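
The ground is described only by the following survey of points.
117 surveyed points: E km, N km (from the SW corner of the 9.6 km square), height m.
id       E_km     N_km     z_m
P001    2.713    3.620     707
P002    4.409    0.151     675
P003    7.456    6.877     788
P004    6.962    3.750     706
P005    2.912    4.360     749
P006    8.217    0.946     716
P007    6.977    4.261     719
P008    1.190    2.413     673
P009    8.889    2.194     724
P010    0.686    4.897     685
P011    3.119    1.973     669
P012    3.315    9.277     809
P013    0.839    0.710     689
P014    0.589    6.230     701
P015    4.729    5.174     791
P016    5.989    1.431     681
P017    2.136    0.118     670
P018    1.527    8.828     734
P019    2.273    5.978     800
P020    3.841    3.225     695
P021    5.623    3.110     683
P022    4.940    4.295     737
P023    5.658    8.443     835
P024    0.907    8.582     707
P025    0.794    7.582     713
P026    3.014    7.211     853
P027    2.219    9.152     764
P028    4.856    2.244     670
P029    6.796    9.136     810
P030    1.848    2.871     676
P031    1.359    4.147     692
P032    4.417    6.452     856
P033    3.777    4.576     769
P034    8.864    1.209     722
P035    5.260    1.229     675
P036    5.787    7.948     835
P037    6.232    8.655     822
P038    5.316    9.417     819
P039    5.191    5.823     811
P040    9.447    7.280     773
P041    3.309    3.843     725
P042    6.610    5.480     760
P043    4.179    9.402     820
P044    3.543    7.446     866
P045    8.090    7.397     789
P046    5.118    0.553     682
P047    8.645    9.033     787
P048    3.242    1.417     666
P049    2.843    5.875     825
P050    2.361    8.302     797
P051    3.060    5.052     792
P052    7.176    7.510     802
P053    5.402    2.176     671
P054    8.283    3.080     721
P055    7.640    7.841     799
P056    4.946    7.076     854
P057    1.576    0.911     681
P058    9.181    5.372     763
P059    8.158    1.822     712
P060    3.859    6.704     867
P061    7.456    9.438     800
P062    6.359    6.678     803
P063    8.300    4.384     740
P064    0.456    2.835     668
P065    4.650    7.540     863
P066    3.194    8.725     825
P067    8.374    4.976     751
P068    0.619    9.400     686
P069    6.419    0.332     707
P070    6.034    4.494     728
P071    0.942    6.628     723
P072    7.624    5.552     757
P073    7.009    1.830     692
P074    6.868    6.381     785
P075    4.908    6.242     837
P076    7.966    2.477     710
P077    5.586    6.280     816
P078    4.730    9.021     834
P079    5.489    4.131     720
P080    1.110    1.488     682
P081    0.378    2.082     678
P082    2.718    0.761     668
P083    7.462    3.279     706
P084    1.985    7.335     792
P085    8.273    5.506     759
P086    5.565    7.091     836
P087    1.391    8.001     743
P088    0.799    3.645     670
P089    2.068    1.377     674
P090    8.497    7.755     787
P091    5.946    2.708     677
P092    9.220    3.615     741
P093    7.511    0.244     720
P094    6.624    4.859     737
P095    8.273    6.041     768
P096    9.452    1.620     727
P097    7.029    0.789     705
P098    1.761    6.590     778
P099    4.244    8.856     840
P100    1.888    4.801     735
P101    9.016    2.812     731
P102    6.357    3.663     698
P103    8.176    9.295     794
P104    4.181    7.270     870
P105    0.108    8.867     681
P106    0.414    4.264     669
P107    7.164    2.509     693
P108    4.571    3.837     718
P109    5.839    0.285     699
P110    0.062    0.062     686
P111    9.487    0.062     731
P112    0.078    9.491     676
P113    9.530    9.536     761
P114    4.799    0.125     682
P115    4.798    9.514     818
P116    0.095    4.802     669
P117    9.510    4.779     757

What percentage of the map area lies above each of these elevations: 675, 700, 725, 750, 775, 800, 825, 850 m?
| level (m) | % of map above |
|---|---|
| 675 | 87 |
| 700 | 67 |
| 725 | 53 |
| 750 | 42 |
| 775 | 32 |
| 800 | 21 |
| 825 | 12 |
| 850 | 5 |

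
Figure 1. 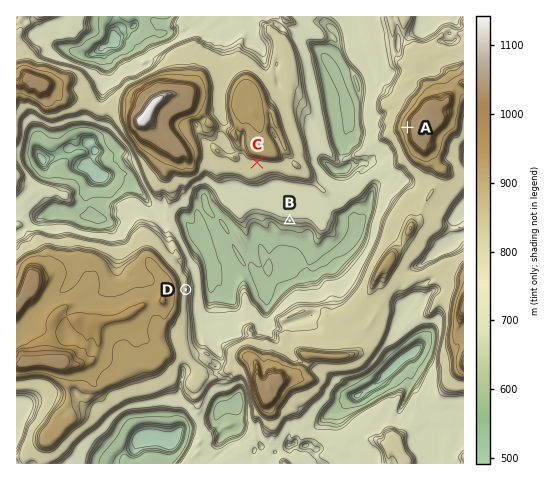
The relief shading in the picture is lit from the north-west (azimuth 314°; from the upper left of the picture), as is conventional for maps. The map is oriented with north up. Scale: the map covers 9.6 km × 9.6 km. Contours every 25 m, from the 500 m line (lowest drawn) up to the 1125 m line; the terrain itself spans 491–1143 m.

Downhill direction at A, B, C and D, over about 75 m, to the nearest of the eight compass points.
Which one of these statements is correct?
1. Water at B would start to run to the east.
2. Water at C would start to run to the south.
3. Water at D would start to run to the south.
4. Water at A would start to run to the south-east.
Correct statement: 2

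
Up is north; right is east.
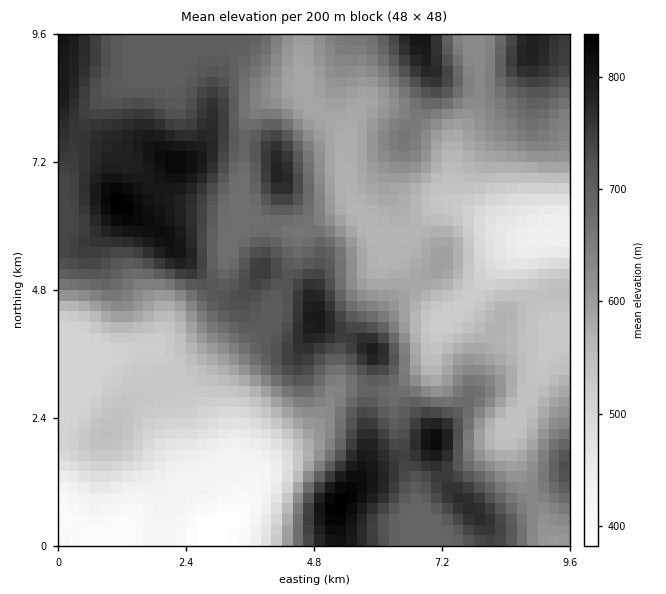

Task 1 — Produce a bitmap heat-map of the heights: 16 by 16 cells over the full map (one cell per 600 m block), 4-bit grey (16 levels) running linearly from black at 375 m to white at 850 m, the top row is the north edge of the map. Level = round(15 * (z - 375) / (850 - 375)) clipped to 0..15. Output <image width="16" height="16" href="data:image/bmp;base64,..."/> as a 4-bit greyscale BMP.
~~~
<image width="16" height="16" href="data:image/bmp;base64,Qk32AAAAAAAAAHYAAAAoAAAAEAAAABAAAAABAAQAAAAAAIAAAAATCwAAEwsAABAAAAAAAAAAAAAAABEREQAiIiIAMzMzAERERABVVVUAZmZmAHd3dwCIiIgAmZmZAKqqqgC7u7sAzMzMAN3d3QDu7u4A////ABERATntqryYEhIRKO67y4k0MiElrcy4ekVUMzaMvbZoRVVUaIqqqGdEVWebq6aIZUVVeazMpWZlaHebvMl2VWWqq7q7t2dkRMzeuqqXZmMizu3KqnZmVDPN3trLd3ZWVc3e27p3mGeIzMvKl3eJiJnbqrqHd5ypu9uqqpeJvZnM"/>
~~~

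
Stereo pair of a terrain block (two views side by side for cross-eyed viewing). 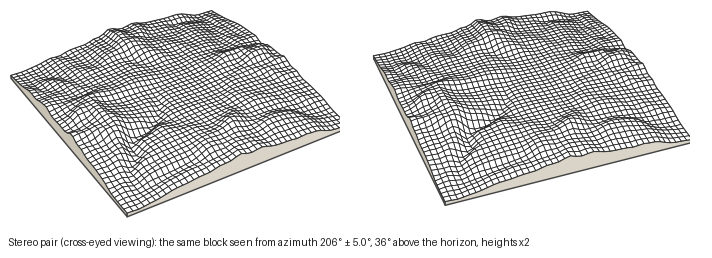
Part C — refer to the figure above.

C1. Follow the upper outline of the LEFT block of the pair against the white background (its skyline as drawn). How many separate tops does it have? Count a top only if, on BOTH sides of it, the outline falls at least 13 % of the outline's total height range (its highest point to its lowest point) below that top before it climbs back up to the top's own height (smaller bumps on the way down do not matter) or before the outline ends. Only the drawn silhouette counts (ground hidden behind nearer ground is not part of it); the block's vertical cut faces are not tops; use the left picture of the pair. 1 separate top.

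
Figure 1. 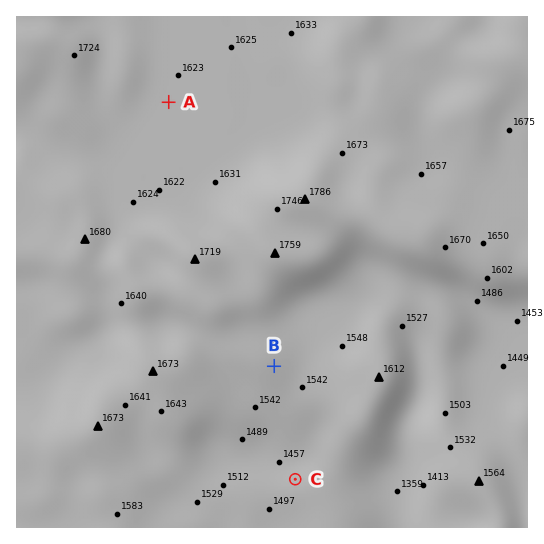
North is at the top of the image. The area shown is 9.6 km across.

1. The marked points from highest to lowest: A B C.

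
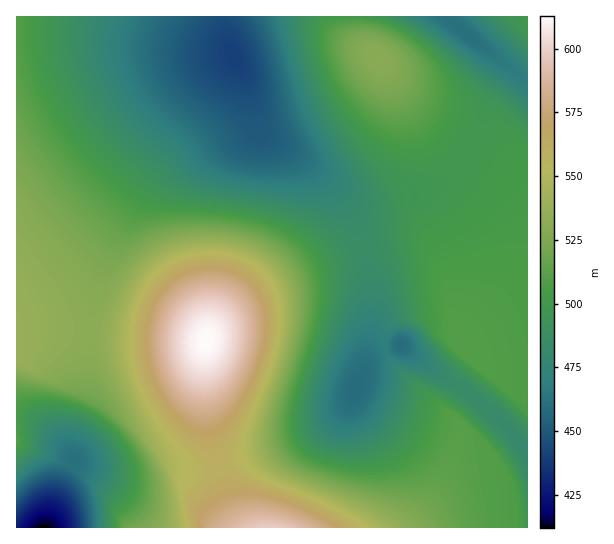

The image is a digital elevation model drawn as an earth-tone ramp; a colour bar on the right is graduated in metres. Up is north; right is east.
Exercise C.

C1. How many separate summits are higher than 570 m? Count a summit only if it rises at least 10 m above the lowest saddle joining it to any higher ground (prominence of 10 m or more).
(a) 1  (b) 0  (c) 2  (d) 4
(a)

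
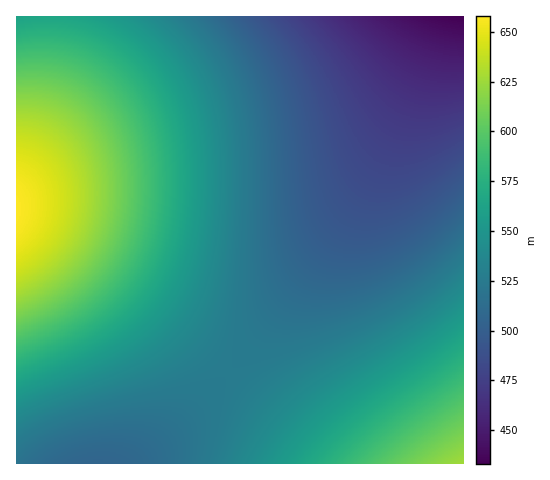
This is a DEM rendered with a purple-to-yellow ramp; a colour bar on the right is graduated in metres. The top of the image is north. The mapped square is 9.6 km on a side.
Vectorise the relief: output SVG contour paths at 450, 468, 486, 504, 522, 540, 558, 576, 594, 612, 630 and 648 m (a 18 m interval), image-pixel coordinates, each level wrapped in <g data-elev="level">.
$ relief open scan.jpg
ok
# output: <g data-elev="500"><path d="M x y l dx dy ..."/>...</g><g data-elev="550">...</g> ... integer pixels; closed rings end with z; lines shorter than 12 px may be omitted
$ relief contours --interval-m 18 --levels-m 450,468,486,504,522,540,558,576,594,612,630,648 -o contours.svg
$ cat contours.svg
<g data-elev="450"><path d="M463 57l-21-2-21-7-21-11-30-20"/></g><g data-elev="468"><path d="M463 105l-19 5-18 1-15-2-13-6-20-16-40-47-23-23"/></g><g data-elev="486"><path d="M463 155l-35 24-26 12-12 3-11 1-9-2-9-5-10-9-8-15-22-67-14-30-16-26-21-24"/></g><g data-elev="504"><path d="M463 204l-22 20-20 16-19 12-21 10-21 6-19 1-15-3-13-7-11-14-8-21-3-23-7-72-10-42-8-20-10-18-12-16-14-16"/></g><g data-elev="522"><path d="M17 453l10-9 14-9 36-14 50-13 24-3 17 0 18 4 5 4 4 6 3 8 1 11-4 25"/><path d="M463 247l-22 21-24 18-27 16-30 14-34 12-29 6-21 0-13-5-5-6-3-8-5-23-1-33 2-97-2-29-5-25-7-26-11-23-15-23-19-19"/></g><g data-elev="540"><path d="M17 415l29-14 77-30 34-19 16-13 13-14 10-18 9-21 9-37 6-47 1-43-5-39-9-31-13-27-19-24-23-21"/><path d="M463 287l-21 18-24 18-89 52-30 21-14 13-13 15-26 39"/></g><g data-elev="558"><path d="M17 388l80-36 23-13 19-15 17-17 13-20 11-23 8-27 5-37 1-38-4-33-9-30-13-26-18-23-24-19-26-14"/><path d="M463 323l-31 25-66 43-27 20-27 24-23 28"/></g><g data-elev="576"><path d="M17 364l43-19 29-16 24-17 19-19 16-23 12-27 6-29 3-33-3-35-8-31-14-27-19-22-23-18-28-12-28-4-29 4"/><path d="M463 359l-92 65-23 20-19 19"/></g><g data-elev="594"><path d="M463 395l-59 40-35 28"/><path d="M17 341l32-15 25-14 22-17 16-17 14-20 10-22 6-25 2-26-3-28-7-27-12-24-15-18-19-15-23-10-24-4-24 2"/></g><g data-elev="612"><path d="M463 431l-48 32"/><path d="M17 317l23-11 21-13 17-14 14-15 11-16 8-18 5-20 1-21-2-22-6-21-9-19-12-15-15-12-18-9-19-4-19 0"/></g><g data-elev="630"><path d="M17 291l30-18 13-11 10-12 8-13 5-13 4-14 1-15-1-15-4-15-7-14-8-12-11-9-12-7-14-5-14-1"/></g><g data-elev="648"><path d="M17 257l14-11 10-12 7-16 3-16-3-16-7-14-10-10-14-6"/></g>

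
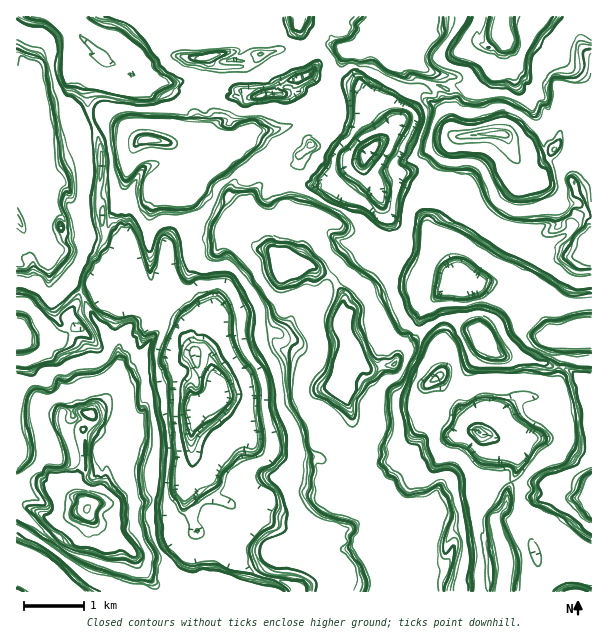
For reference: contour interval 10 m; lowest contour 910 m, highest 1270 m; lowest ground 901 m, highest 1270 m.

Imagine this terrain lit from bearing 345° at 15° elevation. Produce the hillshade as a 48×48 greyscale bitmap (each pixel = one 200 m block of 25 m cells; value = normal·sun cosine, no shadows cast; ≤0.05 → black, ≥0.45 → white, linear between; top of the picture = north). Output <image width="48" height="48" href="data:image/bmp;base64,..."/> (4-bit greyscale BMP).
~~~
<image width="48" height="48" href="data:image/bmp;base64,Qk32BAAAAAAAAHYAAAAoAAAAMAAAADAAAAABAAQAAAAAAIAEAAATCwAAEwsAABAAAAAAAAAAAAAAABEREQAiIiIAMzMzAERERABVVVUAZmZmAHd3dwCIiIgAmZmZAKqqqgC7u7sAzMzMAN3d3QDu7u4A////AJiIQmQQBIiYit/ZMViImIiIdVZme5ic24iGMjIiJHrMzMyXQ2iIeIiIhlZmepiKuodSAQASVovN3KlmZniHWIiIiFVneJiIiEMQASM2eaqZmIqoiIiIeIiIeHZohoiIhhARRFd6mJiIiIrbiIiJqIiIdodndoeIYyI1Y0d4hniIiIjMmHVFmIiIhWhneIh1QliYhDZ2ZXqpiIibmGQ0eIiIh2hjinVERImZrbeWZGvMqIiIiGZ3iIi8qXh0WZVHiIl4nfu3hVmt2YhliZiIiInN3HiHWJmIu7rMqbyXdkaJzJiZiamIiJuZzqiKm73bvuvNuImHVkWIncu+qZmIh4qIvcnM3dzezLqZl3iHRUWYit27qXiIh2eIq9u7ut2r2piHh1eIVVariKupiXiIh0abiLypiIuZqpiHmDaIZmatyYmIh4iHeFWKhmh4h0WImZiJqnZ4lmWL7JmXhYh0eHaIhjVndlZ4iaqrvMh3p1VXramYhoZDV2VoiEEkRYiIea7cqrmHeGU1iZmZiIZGNWI3qnQjNoiIeb7e3MqJZ4ZFZoeImZuYQlAEipZERFVXm+7d3e6adpeHVXVYmpy4dmQBRpUQAiRp3f7e3M3adGeHV1VXiom4ipkwVoUgJYve/+ybzLm5piZWaGZ4mYmYiZqTJ2ZWmb7t3ZeHmoq5uTVmeZiXd4mImIrKI1mqm4VmiFZld4zcmWJniJqWV4mnd4qtt57tqXMiIyUzV7u7iIMldpd2Z4nJh5ma3//+uIdUIjRVN6iIiIcyNWZWV3i8l6eYjv/+mIh0MiRWVXiIh4cxBEZkIkabmpdnaKq6iIZEMjQzZFiIdodCEkWGUzaJu5c3Y2ZHhkRFM0RTRSaIZYd2IkZ4iZmbuYg1cyNFQzR3VHeHZ0R4ZGeIU2itzLmaiIhldkRURWiKqJiIh3VnZTeJl4ity5dViKp2d1RFeHh5yph2h4Y0djZ5yYiJiIh3it2EVDRoUzNEnHh2d4dUUyImy4iqmazezeyUNFeGMhJDWHh2V3d4ZTMinMrN3N/t3dunV4iEQiJGZoiGV3h2mIhzOtyqzKu7y5rYiIh3VUI3h4iIh3ljiYiHJIqIh2R7yompdERXaId2Z4iIl3l1WIiIYxWIh2JIrcuIQgAliIiXZ4h4h4iIRXiIh0FIiGUQSd7JQhEld4mHeIh4eHiZh3iIiYU2iZcQAI39pmVXeJqIiIh4eHm6u7q7q8uHeJhhECne3b3LqsqYiIh4iIne7t3d3N7JmIiFVBNpzt7//uyYiIh4mqvv/9u6qr3cyoiHZ0AFve3v/s24iIiIzM3N3dqIh3aJvaiHZTM2m8vP/6q5mIeIuqqYiIiHdlQzSMmGMyEzWJis3cnNypmHiIiIhkVUVnZmQ2lzAjMzaLy6qrm8uryFeIiHZYiJh4h3dkdjI1d2Z6y6zLqJmsuHeHd2R4mruYmYi4irh4iIQkeKzL2YnKu6d2VEWIiIiIiInbi+yIiIYyNniJ3ImpzsiGMTeIiIiIiInMmKyYiIdkBVh4v5iQ=="/>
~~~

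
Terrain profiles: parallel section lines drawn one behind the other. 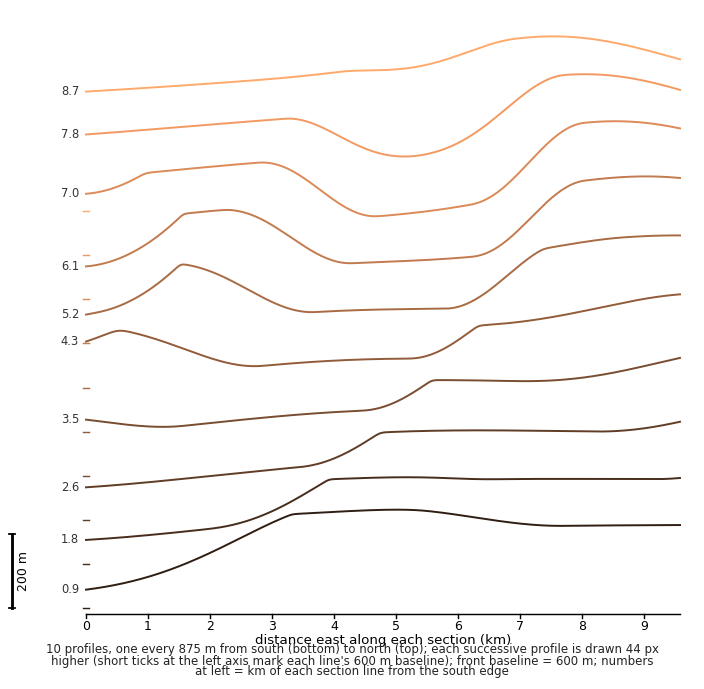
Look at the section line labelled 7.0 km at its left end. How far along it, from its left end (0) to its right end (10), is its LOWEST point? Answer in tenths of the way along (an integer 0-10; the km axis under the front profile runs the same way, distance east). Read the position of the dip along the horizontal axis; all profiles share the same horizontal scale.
5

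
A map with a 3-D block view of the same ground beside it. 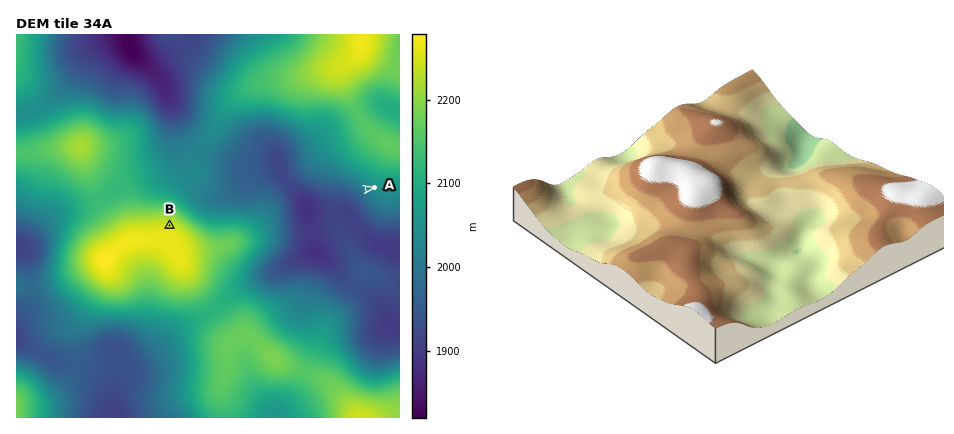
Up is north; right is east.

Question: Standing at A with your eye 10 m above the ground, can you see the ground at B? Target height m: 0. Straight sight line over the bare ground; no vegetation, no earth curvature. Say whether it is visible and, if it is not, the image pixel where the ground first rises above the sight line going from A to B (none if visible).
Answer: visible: true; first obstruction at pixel None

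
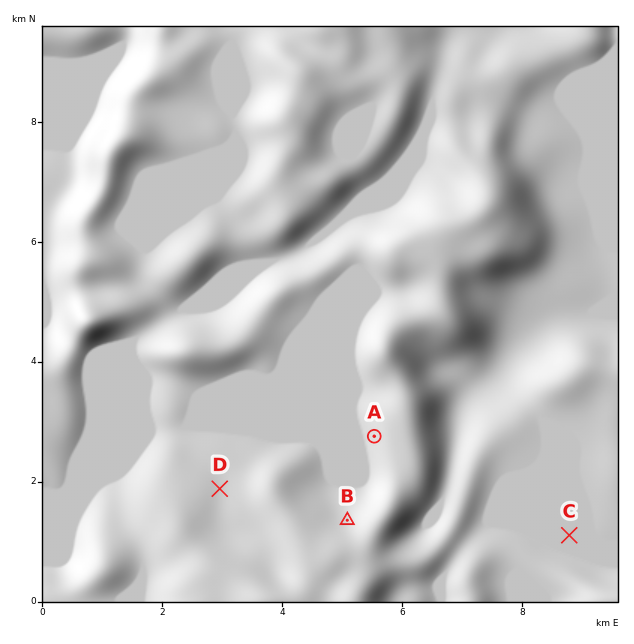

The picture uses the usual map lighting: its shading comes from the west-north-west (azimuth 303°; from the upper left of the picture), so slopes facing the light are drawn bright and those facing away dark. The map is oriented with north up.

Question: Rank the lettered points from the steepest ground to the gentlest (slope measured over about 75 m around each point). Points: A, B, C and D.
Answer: A B D C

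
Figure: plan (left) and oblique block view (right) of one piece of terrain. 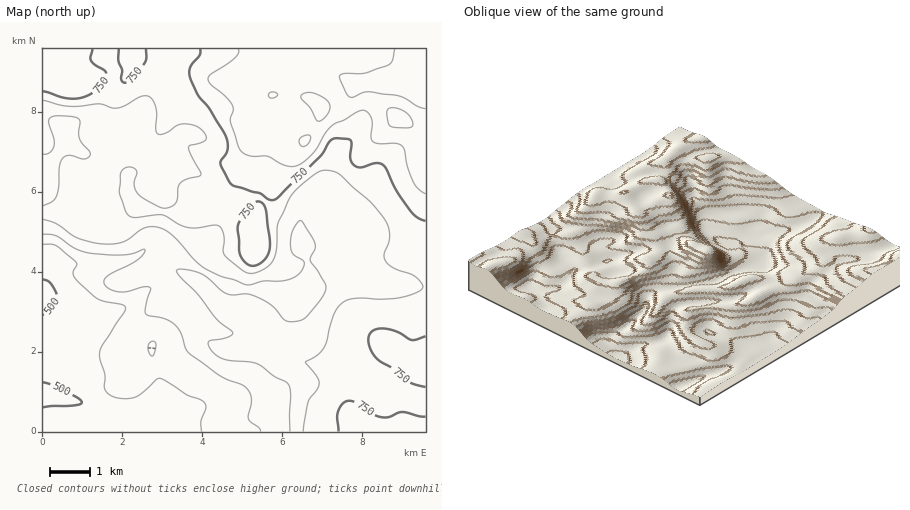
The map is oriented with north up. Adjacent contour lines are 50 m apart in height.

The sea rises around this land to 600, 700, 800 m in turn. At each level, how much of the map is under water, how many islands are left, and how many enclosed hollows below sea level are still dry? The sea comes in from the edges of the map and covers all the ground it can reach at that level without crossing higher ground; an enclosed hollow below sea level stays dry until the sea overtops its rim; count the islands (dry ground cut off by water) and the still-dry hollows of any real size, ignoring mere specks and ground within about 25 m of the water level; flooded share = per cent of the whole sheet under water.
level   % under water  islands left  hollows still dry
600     18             0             0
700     55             0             0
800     87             0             0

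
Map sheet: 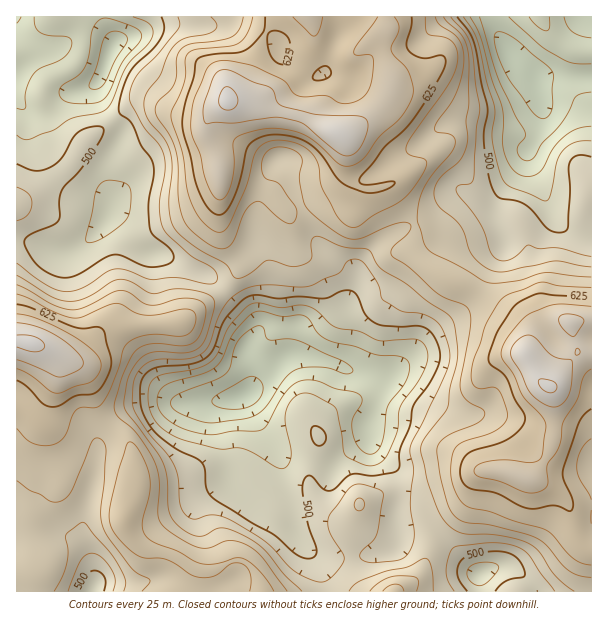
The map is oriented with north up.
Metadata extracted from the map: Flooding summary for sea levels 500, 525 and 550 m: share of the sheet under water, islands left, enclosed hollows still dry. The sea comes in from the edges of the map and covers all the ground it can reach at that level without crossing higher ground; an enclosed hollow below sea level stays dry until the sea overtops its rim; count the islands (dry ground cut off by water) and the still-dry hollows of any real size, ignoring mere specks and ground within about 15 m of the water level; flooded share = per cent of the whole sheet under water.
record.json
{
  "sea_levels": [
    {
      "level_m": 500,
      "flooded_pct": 15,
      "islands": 0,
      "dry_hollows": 1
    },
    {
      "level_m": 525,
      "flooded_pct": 22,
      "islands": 0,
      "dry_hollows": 1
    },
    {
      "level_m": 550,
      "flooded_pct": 50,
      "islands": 0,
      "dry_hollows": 0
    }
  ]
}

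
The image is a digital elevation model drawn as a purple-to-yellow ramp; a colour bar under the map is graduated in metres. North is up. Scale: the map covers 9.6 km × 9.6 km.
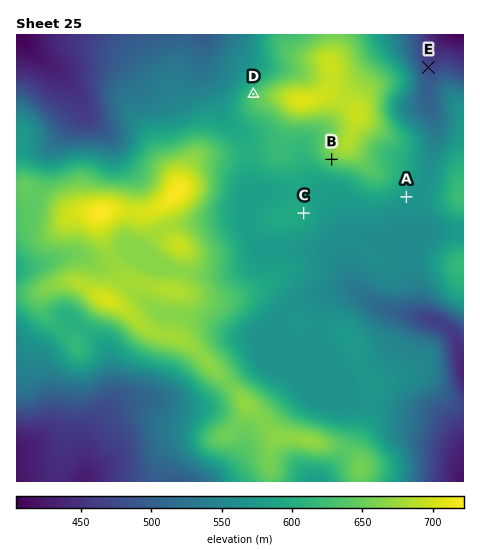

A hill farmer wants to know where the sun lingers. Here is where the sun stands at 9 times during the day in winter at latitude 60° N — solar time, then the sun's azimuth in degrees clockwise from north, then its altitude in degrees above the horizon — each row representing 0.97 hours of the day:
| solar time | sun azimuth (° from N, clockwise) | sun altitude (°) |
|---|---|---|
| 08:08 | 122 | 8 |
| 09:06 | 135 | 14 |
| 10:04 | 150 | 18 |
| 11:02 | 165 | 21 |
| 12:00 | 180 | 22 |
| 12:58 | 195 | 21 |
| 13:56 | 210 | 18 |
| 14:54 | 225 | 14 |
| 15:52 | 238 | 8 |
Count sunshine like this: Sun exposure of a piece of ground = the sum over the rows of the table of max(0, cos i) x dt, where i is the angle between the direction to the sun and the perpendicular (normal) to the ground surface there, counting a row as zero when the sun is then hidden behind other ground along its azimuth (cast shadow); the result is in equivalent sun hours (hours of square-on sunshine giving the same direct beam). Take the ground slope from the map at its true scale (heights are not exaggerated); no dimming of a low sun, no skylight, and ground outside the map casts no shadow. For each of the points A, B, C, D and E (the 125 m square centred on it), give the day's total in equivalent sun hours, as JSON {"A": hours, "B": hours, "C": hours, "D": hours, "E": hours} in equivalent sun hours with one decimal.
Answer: {"A": 2.6, "B": 3.2, "C": 2.4, "D": 1.9, "E": 1.8}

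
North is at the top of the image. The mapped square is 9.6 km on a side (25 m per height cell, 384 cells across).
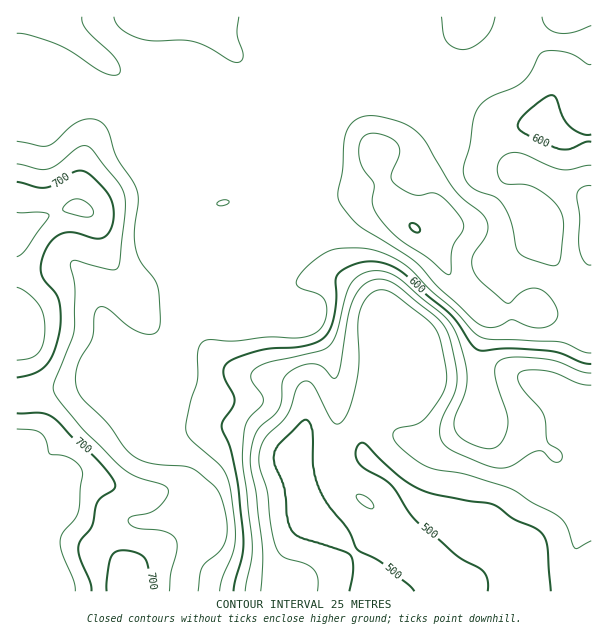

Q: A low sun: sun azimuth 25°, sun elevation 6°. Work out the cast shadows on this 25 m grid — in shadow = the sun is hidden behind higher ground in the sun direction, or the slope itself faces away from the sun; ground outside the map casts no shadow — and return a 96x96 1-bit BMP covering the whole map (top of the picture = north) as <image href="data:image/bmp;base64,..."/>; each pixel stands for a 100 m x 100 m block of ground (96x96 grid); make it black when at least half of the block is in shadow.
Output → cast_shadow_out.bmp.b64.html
<image width="96" height="96" href="data:image/bmp;base64,Qk2+BAAAAAAAAD4AAAAoAAAAYAAAAGAAAAABAAEAAAAAAIAEAAATCwAAEwsAAAIAAAAAAAAA////AAAAAAAAAAAAAAAAAAAAAAAAAAAAAAAAAAAAAAAAAAAAAAAAAAAAAAAAAAAAAAAAAAAAAAAAAAAAAAAAAAAAAAAAAAAAAAAAAAAAAAAAAAAAAAAAAAAAAAAAAAAAAAAAAAAAAAAAAAAAAAAAAAAAAAAAAAAAAAAAAAAAAAAAAAAAAAAAAAAAAAAAAAAAAAAAAAAAAAAAAAAAAAAAAAAAAAAAAAAAAAAAAAAAAAAAAAAAAAAAAAAAAAAAAAAAAAAAAAAAAAAAAAAAAAAAAAAAAAAAAAAAAAAAAAAAAAAAAAAAAAAAAAAAAAAAAAAAAAAAAAAAAAAAAAAAAAAAAAAOAAAAAAAAAAAAAAAcAAAAAAAAAAAAAAA8AAAAAAAAAAAAAAA4AAAAAAAAAAAAAAAgAAAAAAAAAAAAAAAAAAAAAAAAAAAAAAAAAAAAAAAAAAAAAAAAAAAAAAAAAAAAAAAAAAAAAAAAAAAAAAAAAAAAAAAAAAAAAAAAAAAAAAAAAAAAAAAAAAAAAAAAAAAAAAAAAAgAAAAAAAAAAAAAADwAAAAAAAAAAAcAAf4AAAAAAAIAAB+AH/8AAAAAAA+AAD/Af/8AAAAAAD+AAH/g//8AAAAAAH/AAP/x//8AAAAAAH/AAf////8AAAAAAH/gAf////wAAAAAAH/gA////+AAAAAAAD/AD////wAAAAAAAAAAH//+AAAAAAAAAAAAP//8AAAAAAAAAAAAf//4AAAAAAAAAAAAf//wAAAAAAAAAAAAf//gAAAAAAAAAAAAf//AAAAAAAAAAAAAf/+AAAAAAAAAAAAAf/8AAAAAAAAAAAAAf/4AAAAAAAAAAAAAf/wAAAAAAAAAAAAAf/gAAAAAAAAAAAAAP/gAAAAAAAAAAAAAP/gAAAAAAAAAAAAAH/AAAAAAAAAAAAAAH+AAAAAAAAAAAAAAD8AAAAAAAAAAAAAAD4AAAAAAAAAAAAAAAAAAAAAAAAAAAAAAAAAAAAAAAAAAAAAAAAAAAAAAAAAAAAAAAAAAAAAAAAAAAAAAAAAAAAAAAAAAAAAAAAAAAAAAAAAAAAAAAAAAAAAAAAAAAAAAAAAAAAAAAAAAAAAAAAAAAAAAAAAAAAAAAAAAAAAAAAAAAAAAAAAAAAAAAAAAAAAAAAAAAAAAAAAAAAAAAAAAAAAAAAAAAAAAAAAAAAAAAAAAAAAAAAAAAAAAAAAAAAAAAAAAAAAAAAAAAAAAAAAAAAAAAAAAAAAAAAAAAAAAAAAAAAAAAAAAAAAAAAAAAAAAAAAAAAAAAAAAAAAAAAAAAAAAAAAAAAAAAAAAAAAAAAAAAAAAAAAAAAAAAAAAAAAAAAAAAAAAAAAAAAAAAAAAAAAAAAAAAAAAAAAAAAAAAAAAAAAAAAAAAAAAAAAAAAAAAAAAAAAAAAAAAAAAAAAAAAAAAAAAAAAAAAAAAAAAAAAAAAAAAAAAAAAAAAAAAAAAAAAAAAAAAAAAAAAAAAAAAAAAAAAAAAAAAAAAAAAAAAAAAAAAAAAAAAAAAAAAAAAAAAAAAAA="/>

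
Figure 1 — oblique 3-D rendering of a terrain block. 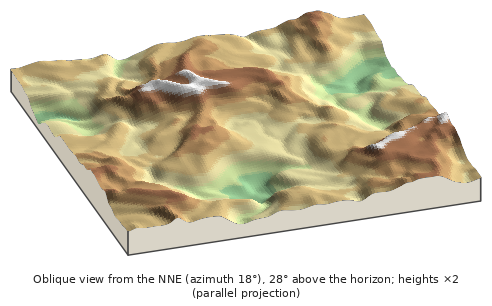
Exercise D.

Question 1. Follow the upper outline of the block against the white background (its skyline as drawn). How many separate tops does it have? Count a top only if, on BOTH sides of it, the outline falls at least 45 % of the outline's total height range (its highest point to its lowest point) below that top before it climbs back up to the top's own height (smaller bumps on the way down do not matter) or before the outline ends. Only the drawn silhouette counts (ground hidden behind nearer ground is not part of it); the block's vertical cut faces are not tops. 0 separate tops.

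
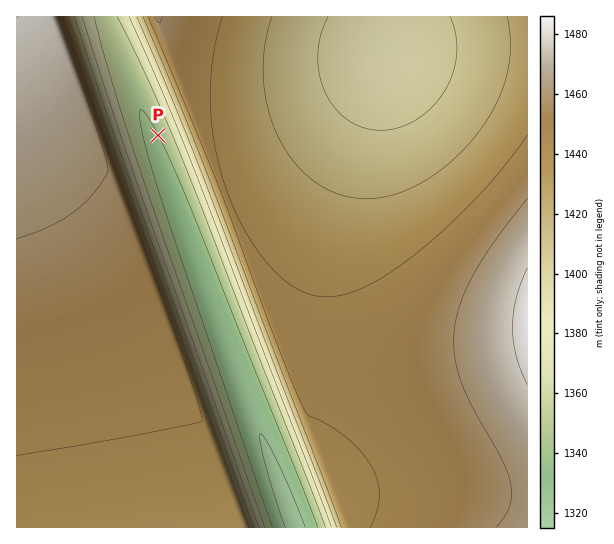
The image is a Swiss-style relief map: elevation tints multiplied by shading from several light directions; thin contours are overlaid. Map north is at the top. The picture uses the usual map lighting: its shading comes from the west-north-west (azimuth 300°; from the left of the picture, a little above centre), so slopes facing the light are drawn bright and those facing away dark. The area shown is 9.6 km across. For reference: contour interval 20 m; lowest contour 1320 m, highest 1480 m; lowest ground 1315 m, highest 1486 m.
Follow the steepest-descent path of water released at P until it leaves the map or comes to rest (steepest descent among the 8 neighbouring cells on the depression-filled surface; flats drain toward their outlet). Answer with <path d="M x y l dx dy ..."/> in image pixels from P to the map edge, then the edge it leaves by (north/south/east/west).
<path d="M158 135l-5 6 0 2 2 4 2 7 2 4 2 7 2 4 3 10 3 4 1 7 3 4 1 7 3 4 2 10 3 4 1 7 3 4 0 3 1 1 2 7 2 4 3 10 3 4 1 7 3 4 0 3 2 5 0 3 3 4 3 10 2 4 2 7 2 4 3 11 3 4 2 10 3 4 0 3 4 8 3 11 2 4 2 6 2 4 2 7 4 8 1 7 3 4 1 6 4 8 0 3 3 4 2 11 3 4 1 6 3 4 1 7 3 4 1 7 3 4 1 6 3 4 1 7 3 4 3 11 2 4 2 6 2 4 0 3 4 9"/>
exit: south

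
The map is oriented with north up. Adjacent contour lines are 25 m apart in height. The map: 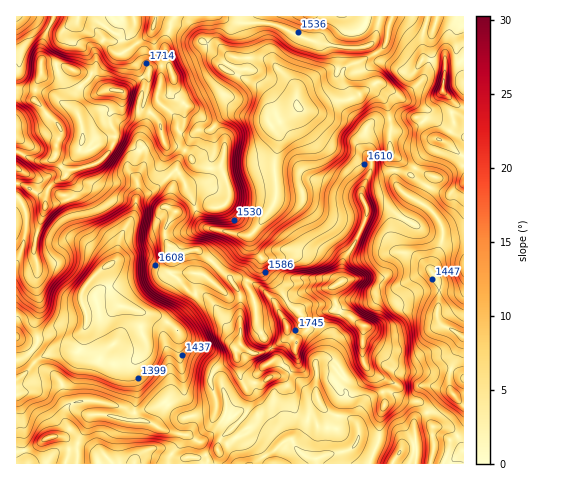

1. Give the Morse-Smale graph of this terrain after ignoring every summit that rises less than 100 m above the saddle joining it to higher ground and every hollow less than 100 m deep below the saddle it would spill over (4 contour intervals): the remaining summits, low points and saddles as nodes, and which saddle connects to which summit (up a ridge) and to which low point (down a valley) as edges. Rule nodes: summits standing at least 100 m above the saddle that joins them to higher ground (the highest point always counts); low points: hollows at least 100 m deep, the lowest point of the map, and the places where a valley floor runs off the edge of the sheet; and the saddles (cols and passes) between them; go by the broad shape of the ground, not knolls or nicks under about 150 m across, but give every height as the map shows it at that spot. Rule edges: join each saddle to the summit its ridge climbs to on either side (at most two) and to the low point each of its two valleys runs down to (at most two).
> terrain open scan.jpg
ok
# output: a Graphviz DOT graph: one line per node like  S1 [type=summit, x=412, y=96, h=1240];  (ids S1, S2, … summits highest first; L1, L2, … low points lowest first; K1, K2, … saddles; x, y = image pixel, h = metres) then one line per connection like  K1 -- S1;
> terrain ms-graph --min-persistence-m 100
graph terrain {
  S1 [type=summit, x=339, y=284, h=1860];
  S2 [type=summit, x=117, y=90, h=1854];
  S3 [type=summit, x=442, y=90, h=1720];
  L1 [type=low, x=109, y=265, h=1321];
  L2 [type=low, x=298, y=106, h=1324];
  L3 [type=low, x=463, y=337, h=1388];
  L4 [type=low, x=17, y=17, h=1568];
  K1 [type=saddle, x=48, y=27, h=1703];
  K2 [type=saddle, x=26, y=221, h=1640];
  K3 [type=saddle, x=195, y=209, h=1602];
  K4 [type=saddle, x=427, y=412, h=1560];
  K5 [type=saddle, x=395, y=171, h=1555];
  K6 [type=saddle, x=33, y=350, h=1453];
  K1 -- S2;
  K1 -- L2;
  K1 -- L4;
  K2 -- S2;
  K2 -- L2;
  K2 -- L1;
  K3 -- S1;
  K3 -- S2;
  K3 -- L2;
  K3 -- L1;
  K4 -- S1;
  K4 -- L2;
  K4 -- L3;
  K5 -- S1;
  K5 -- S3;
  K5 -- L2;
  K5 -- L3;
  K6 -- S1;
  K6 -- S2;
  K6 -- L1;
}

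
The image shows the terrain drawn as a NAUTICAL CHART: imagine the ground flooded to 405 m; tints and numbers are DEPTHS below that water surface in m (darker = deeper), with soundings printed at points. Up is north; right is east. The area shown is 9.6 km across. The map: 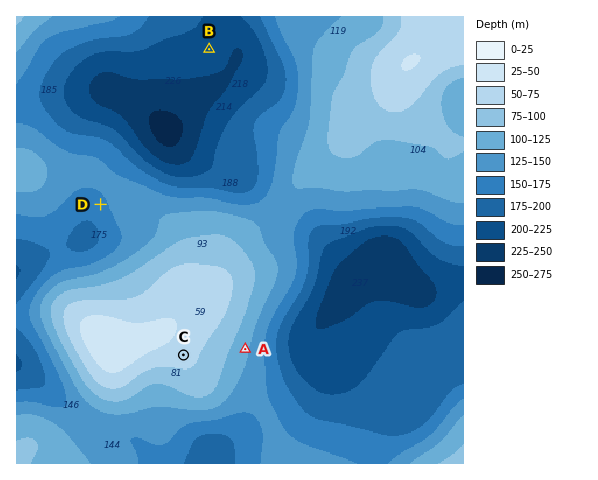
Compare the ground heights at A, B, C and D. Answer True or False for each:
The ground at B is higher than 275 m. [False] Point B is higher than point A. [False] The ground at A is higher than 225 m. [True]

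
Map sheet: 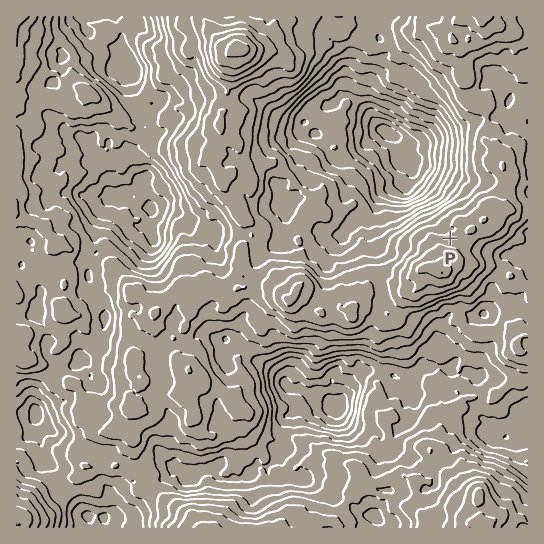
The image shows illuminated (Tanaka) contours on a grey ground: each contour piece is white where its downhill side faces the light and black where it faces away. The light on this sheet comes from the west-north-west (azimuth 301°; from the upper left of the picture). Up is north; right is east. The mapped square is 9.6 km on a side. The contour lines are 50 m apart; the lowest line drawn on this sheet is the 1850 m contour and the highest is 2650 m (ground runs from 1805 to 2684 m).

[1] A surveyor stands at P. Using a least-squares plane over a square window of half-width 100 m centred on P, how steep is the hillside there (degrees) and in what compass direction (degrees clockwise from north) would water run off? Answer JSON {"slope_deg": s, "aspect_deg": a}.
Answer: {"slope_deg": 10, "aspect_deg": 348}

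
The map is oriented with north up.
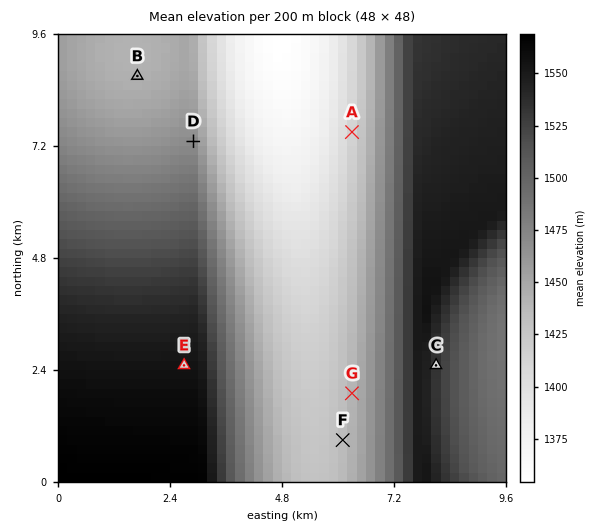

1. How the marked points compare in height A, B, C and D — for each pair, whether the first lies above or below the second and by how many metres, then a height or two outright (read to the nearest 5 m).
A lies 120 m below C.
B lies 90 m below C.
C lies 65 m above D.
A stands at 1415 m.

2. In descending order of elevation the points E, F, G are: E G F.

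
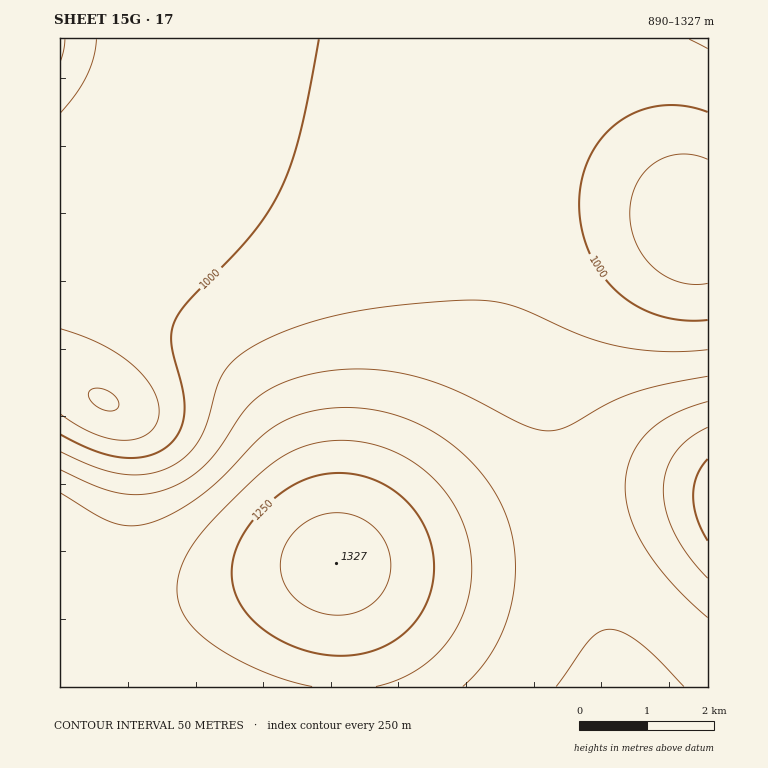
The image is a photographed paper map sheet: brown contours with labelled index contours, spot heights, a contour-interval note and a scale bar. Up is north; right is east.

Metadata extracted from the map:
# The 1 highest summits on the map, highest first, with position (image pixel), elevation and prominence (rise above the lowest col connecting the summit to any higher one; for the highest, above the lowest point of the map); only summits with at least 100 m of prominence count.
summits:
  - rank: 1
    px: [336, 563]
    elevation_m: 1327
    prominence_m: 437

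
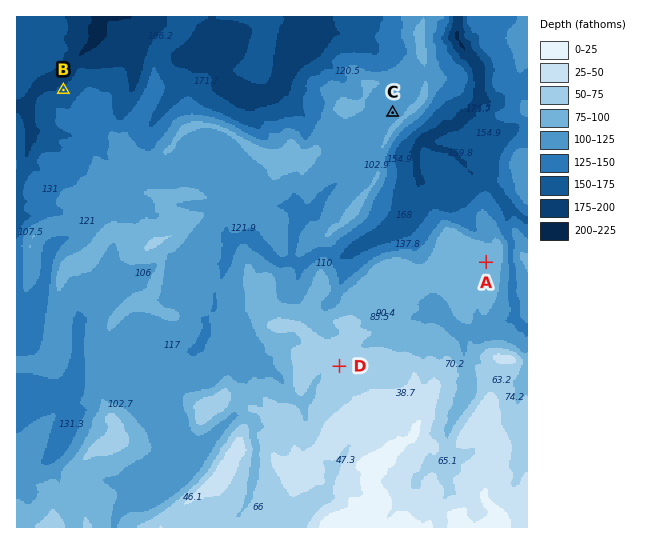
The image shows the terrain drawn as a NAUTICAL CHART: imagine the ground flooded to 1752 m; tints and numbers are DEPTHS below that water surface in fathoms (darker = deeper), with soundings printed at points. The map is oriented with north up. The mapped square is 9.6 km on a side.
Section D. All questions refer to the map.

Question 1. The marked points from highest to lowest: D A C B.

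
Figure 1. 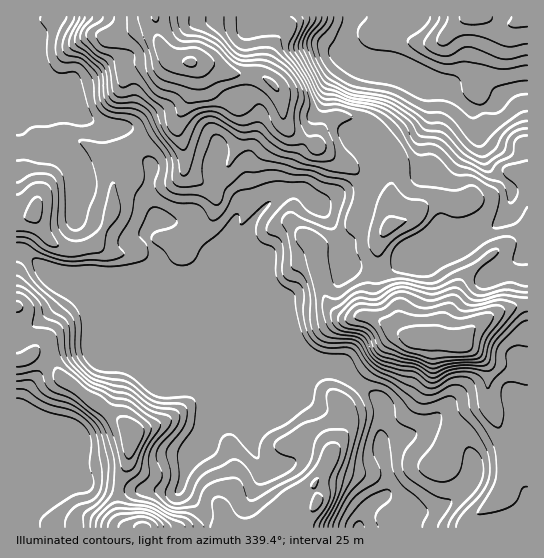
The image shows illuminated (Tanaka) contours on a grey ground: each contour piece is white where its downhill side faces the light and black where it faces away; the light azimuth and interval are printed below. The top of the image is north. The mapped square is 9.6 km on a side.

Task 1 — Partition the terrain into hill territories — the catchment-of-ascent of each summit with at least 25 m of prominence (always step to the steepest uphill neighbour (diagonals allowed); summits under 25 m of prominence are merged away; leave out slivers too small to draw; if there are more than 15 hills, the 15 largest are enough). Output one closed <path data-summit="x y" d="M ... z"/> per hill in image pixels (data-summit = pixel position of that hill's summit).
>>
<path data-summit="190 62" d="M351 16l-334 0-1 31 13-5-1 49-9 23 1 11 7 10 7 6 4 2 5-2 0-31-14-32 1-21 10 22 10 10 9 5 8 14 34 17 21 4 13 22 17 15-4 28 7 19-10 22 11 19 1 15 124 52-33-75 1-16 4-9 17-20 16-10 13-2 19 16 23-12 28-1 6-14 6-40 19-16 19-31 0-4-5-3-36-16-20-12-9-9-2-5 0-9z"/><path data-summit="461 343" d="M299 189l-17 3-21 18-10 16-3 20 31 72 12 12 9 17 14 13 29 12 38 30 0 40 28-6 17-8 9 0 23 9 10 12 6 16 1-7 4-6 20-8 24-13 4 4 1-189-19-32 0-5-14 16-17 10-15 1-54 23-23 13-9 0-30-7-3-4-1-18 7-3 9-9 5-12 5-26-28 0-23 12z"/><path data-summit="133 437" d="M70 289l-3 1-8 15-20 16-13 10-10 3 1 175 16-10 17-18 16-8 4 0 19 11 46 7 18-2 24 3 6-9 8-28 13-13 4-11 9-8 84-35 11-13-41-2z"/><path data-summit="34 213" d="M29 41l-13 8 0 201 7 2 30 21 238 99 8 3 15 0 7-4 17 0-28-14-10-10-7-13-12-13-124-52-1-15-11-19 10-22-7-19 4-28-17-15-13-22-21-4-34-17-8-14-9-5-10-10-10-22-1 21 14 32 0 31-6 2-10-8-7-10-1-11 9-23z"/><path data-summit="318 502" d="M303 387l-86 36-9 8-4 11-13 13-11 35 20 19 5 8 2 11 151 0 10-21 20-16 0-18-7-22 2-46-4-4-6 0-24 10-22 0-24-12-2-2z"/><path data-summit="390 226" d="M379 63l-7 0 11 8 31 13 5 3 0 4-19 31-19 16-6 40-7 17-5 28-4 8-9 9-7 3 1 18 3 4 30 7 9 0 23-13 56-24-19-3-5-3 2-38 2-8 12-18 18-23 1-11-3-18-26-24-60-25z"/><path data-summit="470 17" d="M527 16l-174 0-6 17 0 9 2 5 13 12 9 4 16 1 50 20 10 5 24 22 7 0 13-4 5-9 7-5 25-6z"/><path data-summit="143 527" d="M70 473l-20 8-17 18-17 11 1 18 190-1-2-10-5-8-21-20-2 3-11 0-13-3-18 2-22-3-28-5z"/><path data-summit="17 306" d="M17 251l0 82 9-2 13-10 20-16 8-15 3-1 201 84 28 1-246-101-30-21z"/>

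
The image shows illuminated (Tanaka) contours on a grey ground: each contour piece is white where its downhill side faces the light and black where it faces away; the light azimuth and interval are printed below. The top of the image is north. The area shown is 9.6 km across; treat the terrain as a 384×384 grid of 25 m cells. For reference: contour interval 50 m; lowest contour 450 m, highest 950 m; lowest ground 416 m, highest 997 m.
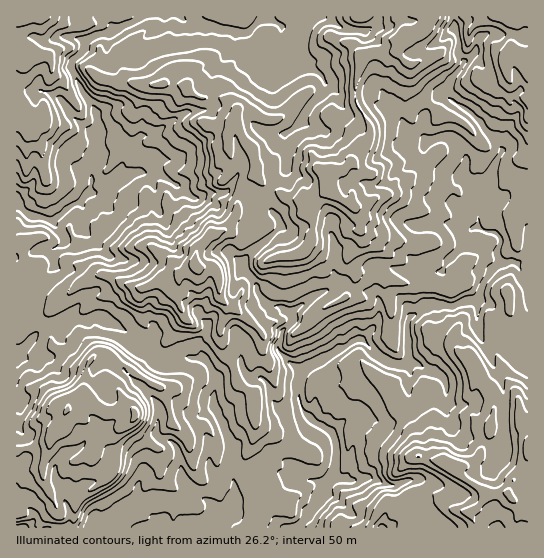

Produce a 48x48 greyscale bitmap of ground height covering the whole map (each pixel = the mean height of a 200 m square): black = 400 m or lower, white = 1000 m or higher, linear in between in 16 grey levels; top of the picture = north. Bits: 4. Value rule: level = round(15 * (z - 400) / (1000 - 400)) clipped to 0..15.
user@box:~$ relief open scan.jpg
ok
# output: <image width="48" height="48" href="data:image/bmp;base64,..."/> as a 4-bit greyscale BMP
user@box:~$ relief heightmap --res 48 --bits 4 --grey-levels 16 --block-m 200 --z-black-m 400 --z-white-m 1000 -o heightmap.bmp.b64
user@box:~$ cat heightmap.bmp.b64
<image width="48" height="48" href="data:image/bmp;base64,Qk32BAAAAAAAAHYAAAAoAAAAMAAAADAAAAABAAQAAAAAAIAEAAATCwAAEwsAABAAAAAAAAAAAAAAABEREQAiIiIAMzMzAERERABVVVUAZmZmAHd3dwCIiIgAmZmZAKqqqgC7u7sAzMzMAN3d3QDu7u4A////AEVmZkMzMiIiIiIjMyIRNWZ4d4iIibuqu3Z4h1QzMzMzMiIjMzMhJFVoiIiJq8u7vHeJiHVEMzMzMyIjMzMhEjRWiIiZmqu8zHiZiJh1RERDMzMjMzMiESNFZniJmazMzIipmZmXVEVDRDMzMzIhEREjVmeJq7urzImpmqqZZVVUVDMzMzIiIRI0WJmbzLqqvImqmqqpdmZUZEM0MzMzMRI0aKu7y6qqrJmrqquph2ZVZUQ0RDMzISM0V5qqqZqqrIi8u6u7mHZndVRFVUMyISM0VniIiImqrHmsy7u7ynaHZVNFZUMiESM0RWd3d5qqvHm8zMvMzJeHZURWdUMhIjM0RWZnZ5mpvGeszMy8y4eHZURWdTMiIzNEVmZmZ4ipq2eKvMu7uoiHZUVmdUMjM0REVlZmV4mpqlZ4irq7qJmHZUVmZVMjNERFZlVlV5mZmVVmeKqqmXZmZlVmZlMiNERVVEREV5qIh0RVaKqZh2ZVVVZmd1MyI0RUMzRVeKmIdzRVZoqYZWZlVWd3d0VEMiRDRURniZh3d0RFVnd2VVZmZnh3iFZmVDIkVUV3iIZ3d0RFVVVVVmZ4h4l4mGaHZUQ0VkV3eHZ3d0RVRVVVZneKqImZmHZ4h2VVVkRmd2Z3d0VVVVVWeImrmZq5h2ZomIdmZlRFVVVnh1RVZlZnmqq7qruph4h3iJiHdmVVZVVnhlRVZmZ4q7zMzMyZiJmYiIiHd3d3d2VndlREVneJmrzN3dyYmaqZmImYiHd2Z2VWZURERWd3eJvN7tuYrLu6qZmYiHdmZ2ZVVURDREVWeJu73cqZrN3cuqqpmYd3ZmZVVUQzIzNGiaqb3cqqqrzNyqu7qZmIdmZlZkRDIiM0Z4h5rNy7uqq9yrzLuYiHdlVVdjIhIiMzVmZniszLu6rNy7zcqYd3ZlVmdhEREiIjRFVneJrLqqvdy83cqYiHZmVmdxIzIRIjNFVmVom7qrze3e7duph3ZmVmZyNEMhEiNERUVomru7zd7u7cy5iHZmVmZ0RVMiIiIzREV5qru7u87u3cupmHZmZmd1VkMiIiIjNFZ5qry6q97u7dupmHdmZnd2ZkMyIjMzNFZ6u7y6q93d7bqZiIdmdmeGdlMyIjM0RVaKu7uqmszM3cqYh4d3h2eHh2QzIzNEVWeKu7upmaqrzcqYh3d4h3eYiHZDIzREVniru7qpmZmrzMqYiIiJiIioiHVEI0VWZniqvLuqqZq7vLqZmJmYiZm4iHVUM0ZmeIiZq7qZmYmqzKqamZiImqvId2VTVWeIiaqqqpiIiZiZy6qqqYiJq8zYd3ZFd4maqqqpmYh3iJiJzLq7upibzN3ZiIdHiIiJmqqZiId3d4iJzLvN26mbzN7pmZZXd3d4iZmYiHd2d3iazc3e7cuavO7qmZdVZnd3d4iId3d2Z3iazd3u3dyarO7pmIdkVmdmd3d3d3dmZ4mry83u7curvN7pmYdmVVZmZmZmZmZmZ3mqqrze7tqsvM3aqph3ZVVVVVVmd3ZmZ3eJu7vd7uu83e/g=="/>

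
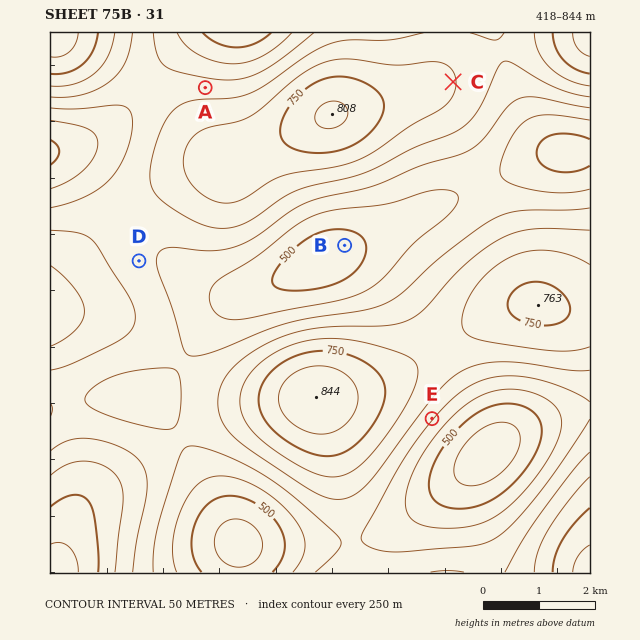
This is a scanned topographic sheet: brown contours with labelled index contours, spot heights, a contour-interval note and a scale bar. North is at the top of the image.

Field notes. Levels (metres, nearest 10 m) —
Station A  620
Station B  480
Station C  700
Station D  620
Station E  600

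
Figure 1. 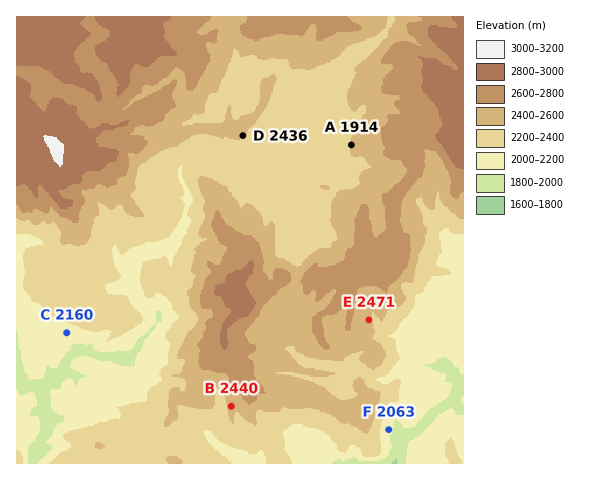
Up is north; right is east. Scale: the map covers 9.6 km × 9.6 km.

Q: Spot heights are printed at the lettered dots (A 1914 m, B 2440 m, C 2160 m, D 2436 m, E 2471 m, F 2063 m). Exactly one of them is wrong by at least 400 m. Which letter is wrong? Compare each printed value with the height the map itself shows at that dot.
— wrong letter A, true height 2414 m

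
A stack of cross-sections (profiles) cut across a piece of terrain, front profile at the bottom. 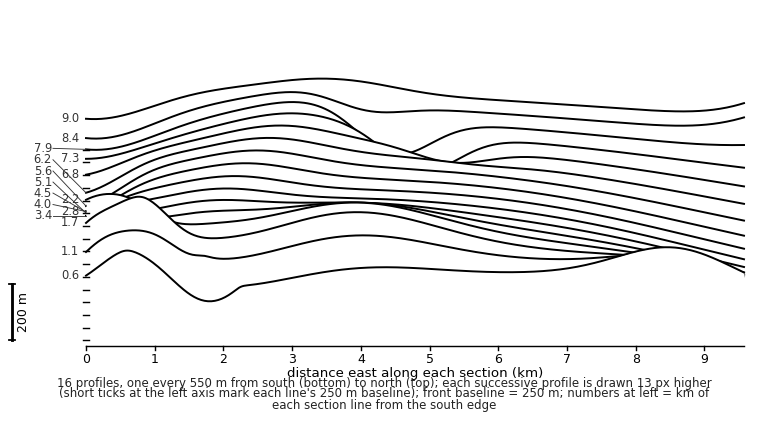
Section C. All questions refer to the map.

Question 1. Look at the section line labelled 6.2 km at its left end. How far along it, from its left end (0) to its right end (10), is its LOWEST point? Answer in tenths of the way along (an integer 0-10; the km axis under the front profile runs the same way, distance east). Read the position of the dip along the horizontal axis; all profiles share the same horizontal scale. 10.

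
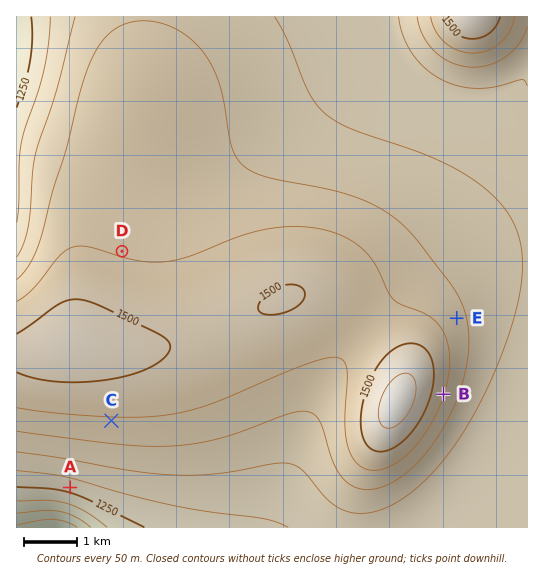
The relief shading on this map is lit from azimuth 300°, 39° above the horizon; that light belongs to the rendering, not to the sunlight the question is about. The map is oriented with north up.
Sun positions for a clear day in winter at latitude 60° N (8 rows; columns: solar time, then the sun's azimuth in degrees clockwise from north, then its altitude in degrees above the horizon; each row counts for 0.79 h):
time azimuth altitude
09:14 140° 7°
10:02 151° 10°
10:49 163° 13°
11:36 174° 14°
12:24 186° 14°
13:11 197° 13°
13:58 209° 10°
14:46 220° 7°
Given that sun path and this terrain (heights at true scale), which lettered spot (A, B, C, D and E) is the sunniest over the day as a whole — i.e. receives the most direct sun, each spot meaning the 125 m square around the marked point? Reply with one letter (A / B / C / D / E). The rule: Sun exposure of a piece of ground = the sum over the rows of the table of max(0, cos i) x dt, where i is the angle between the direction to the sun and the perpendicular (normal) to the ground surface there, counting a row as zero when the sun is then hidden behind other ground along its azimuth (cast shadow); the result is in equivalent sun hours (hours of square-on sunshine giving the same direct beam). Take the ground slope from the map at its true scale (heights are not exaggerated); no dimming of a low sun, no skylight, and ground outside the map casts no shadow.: A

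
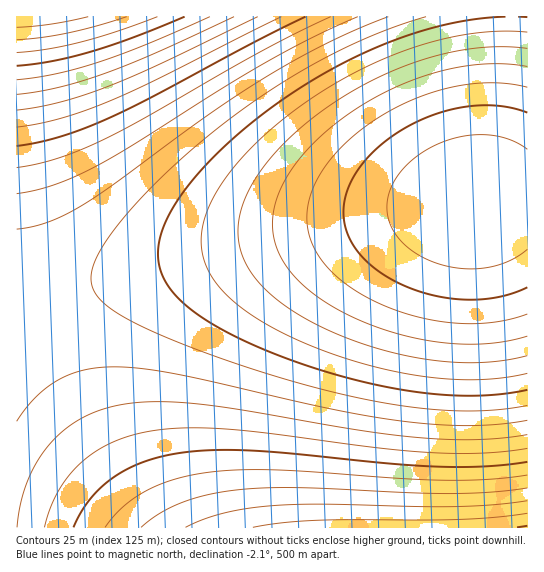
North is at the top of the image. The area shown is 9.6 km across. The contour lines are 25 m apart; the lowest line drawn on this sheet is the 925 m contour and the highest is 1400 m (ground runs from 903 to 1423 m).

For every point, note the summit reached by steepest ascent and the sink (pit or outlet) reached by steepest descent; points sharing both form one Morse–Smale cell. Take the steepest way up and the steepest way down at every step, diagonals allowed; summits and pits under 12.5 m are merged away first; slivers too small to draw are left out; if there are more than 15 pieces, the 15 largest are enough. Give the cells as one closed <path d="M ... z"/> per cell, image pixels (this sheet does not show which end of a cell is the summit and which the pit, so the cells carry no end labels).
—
<path d="M527 199l-60 2-125 23-176 41-148 40-2 2 0 220 511 1z"/><path d="M527 16l-510 0-1 290 150-41 176-41 125-23 60-2z"/>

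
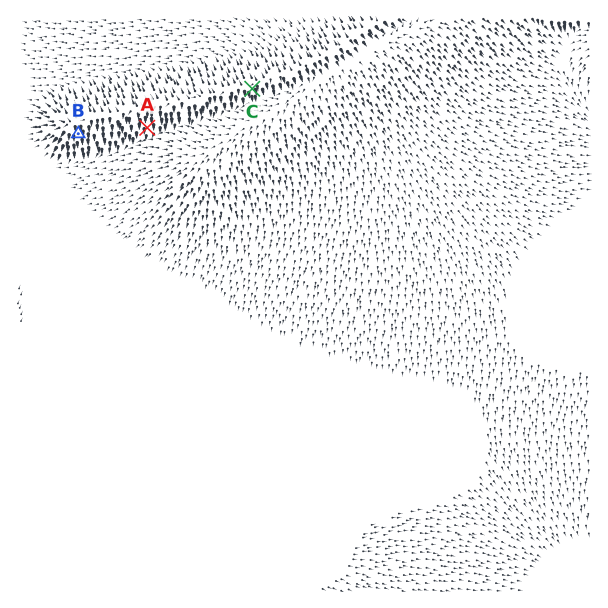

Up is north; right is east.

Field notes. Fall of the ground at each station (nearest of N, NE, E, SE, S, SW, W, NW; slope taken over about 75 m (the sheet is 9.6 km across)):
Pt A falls S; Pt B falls S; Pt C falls S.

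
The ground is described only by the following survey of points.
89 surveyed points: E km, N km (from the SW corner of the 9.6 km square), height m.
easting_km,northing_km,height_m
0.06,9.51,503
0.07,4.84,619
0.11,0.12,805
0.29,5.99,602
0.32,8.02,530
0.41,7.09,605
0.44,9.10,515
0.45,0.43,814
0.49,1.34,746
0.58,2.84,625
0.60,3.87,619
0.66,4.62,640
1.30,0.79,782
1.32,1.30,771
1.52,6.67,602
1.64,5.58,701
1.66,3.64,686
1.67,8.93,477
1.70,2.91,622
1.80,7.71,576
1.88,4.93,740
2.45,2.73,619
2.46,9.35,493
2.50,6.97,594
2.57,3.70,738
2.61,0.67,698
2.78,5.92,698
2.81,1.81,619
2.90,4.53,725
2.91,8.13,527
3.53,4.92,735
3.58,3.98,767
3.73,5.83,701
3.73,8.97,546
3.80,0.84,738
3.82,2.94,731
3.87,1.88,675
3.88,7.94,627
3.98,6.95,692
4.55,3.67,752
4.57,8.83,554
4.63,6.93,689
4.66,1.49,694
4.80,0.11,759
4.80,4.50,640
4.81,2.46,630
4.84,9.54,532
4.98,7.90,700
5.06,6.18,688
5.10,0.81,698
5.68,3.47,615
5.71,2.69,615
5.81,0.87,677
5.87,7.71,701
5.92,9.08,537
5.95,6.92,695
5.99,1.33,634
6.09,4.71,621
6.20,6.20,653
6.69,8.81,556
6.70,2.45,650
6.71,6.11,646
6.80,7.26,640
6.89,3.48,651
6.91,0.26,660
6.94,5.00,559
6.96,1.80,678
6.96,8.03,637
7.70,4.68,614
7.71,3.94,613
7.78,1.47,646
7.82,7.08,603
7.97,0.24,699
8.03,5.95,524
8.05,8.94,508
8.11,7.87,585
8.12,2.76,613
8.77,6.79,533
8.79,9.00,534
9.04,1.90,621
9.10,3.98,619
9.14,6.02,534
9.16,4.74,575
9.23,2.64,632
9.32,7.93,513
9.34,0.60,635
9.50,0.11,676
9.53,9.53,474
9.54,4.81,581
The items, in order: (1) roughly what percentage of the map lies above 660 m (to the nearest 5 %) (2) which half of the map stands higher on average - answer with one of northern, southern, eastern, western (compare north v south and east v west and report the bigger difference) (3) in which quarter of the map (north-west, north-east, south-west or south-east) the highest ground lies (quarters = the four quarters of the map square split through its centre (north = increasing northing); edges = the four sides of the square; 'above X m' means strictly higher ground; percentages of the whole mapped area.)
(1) About 35 % of the map lies above 660 m.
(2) On average the southern half of the map is the higher ground.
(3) The highest point lies in the south-west quarter of the map.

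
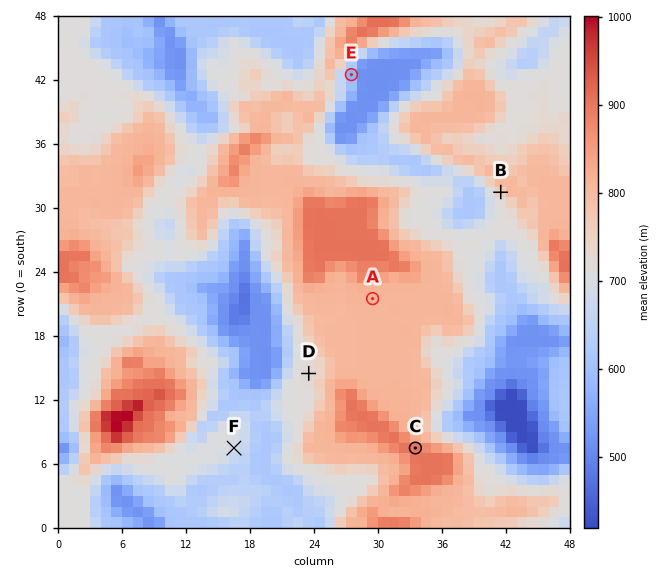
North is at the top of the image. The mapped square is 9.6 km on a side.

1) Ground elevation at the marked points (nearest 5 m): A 810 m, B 755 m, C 905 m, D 720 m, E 575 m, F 685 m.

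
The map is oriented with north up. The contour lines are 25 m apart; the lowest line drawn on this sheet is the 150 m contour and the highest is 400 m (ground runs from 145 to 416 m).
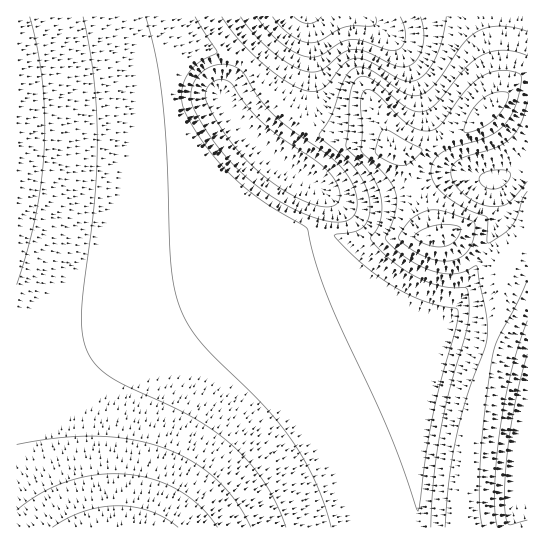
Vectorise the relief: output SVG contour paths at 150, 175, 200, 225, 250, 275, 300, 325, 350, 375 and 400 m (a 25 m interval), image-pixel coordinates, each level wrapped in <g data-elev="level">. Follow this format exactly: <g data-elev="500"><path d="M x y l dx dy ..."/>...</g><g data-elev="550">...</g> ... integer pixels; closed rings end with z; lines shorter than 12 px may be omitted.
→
<g data-elev="150"><path d="M322 17l-7 5-6 2-8-2-7-5"/></g><g data-elev="175"><path d="M376 17l0 5-3 4-28 1-24 13-11 3-9-2-10-5-10-9-8-10"/></g><g data-elev="200"><path d="M400 17l4 10 1 10-2 8-5 5-9 0-26-9-13-1-11 3-18 12-10 2-12-3-14-8-15-13-13-16"/></g><g data-elev="225"><path d="M319 206l-19-7-21-12-21-16-18-18-19-26-14-25-1-11 5-8 10-4 9 3 17 24 16 17 19 15 35 24 12 11 9 13 2 7-1 6-2 4-4 3z"/><path d="M420 17l4 14-1 15-5 12-8 7-7 2-6-1-31-14-13-3-11 4-19 16-10 3-16-4-19-12-20-18-17-21"/></g><g data-elev="250"><path d="M334 222l-26-7-30-14-27-20-24-23-20-26-15-27-1-8 1-10 4-8 5-6 9-6 9-3 11 1 8 4 7 6 15 24 14 16 18 15 36 25 13 12 7 10 6 10 3 11 0 9-2 7-5 5-7 3z"/><path d="M446 17l-3 21-6 17-9 15-9 9-8 2-8-1-34-19-14-3-6 2-6 4-18 23-6 3-6 2-8-2-11-4-27-19-25-24-20-26"/></g><g data-elev="275"><path d="M527 520l-18 4-3-7-2-19 2-33 5-38 7-36 9-37"/><path d="M490 189l-7-3-3-4-1-4 3-4 6-3 10-1 8 0 4 3 0 5-5 7-8 4z"/><path d="M527 31l-14-4-14-1-12 2-10 4-15 13-28 40-8 7-7 3-8 0-8-2-36-25-6-1-7 1-5 4-4 6-14 38-12 18 3 5 22 18 12 13 9 15 5 16-1 14-5 11-7 5-20 3-3 1 1 2 28 28 31 22 28 13 16 5 17 3 3 3-2 18-15 50-9 40-14 92-31-84-60-132-12-34-8-32-44-27-30-25-27-31-21-35-3-8-1-9 2-9 3-8 12-14 19-10-22-36"/></g><g data-elev="300"><path d="M331 527l-7-22-9-23-10-21-13-20-29-36-62-63-13-17-9-19-5-20-3-24-4-107-5-57-6-41-10-40"/><path d="M497 527l-2-16 0-21 5-61 12-60 15-48"/><path d="M527 181l-20 23-6 2-11 0-13-3-13-9-10-11-3-10 2-8 6-6 36-11 15-9 11-16 6-22"/><path d="M527 56l-12-4-12-2-12 2-10 4-16 13-30 35-12 7-8 0-9-4-28-24-12-6-5 0-5 2-3 6-3 8-4 54 25 28 7 14 3 12-1 20-3 8-6 8 0 4 20 19 23 16 27 10 25 2 2 5 1 17-2 17-18 66-11 52-5 42-2 40"/></g><g data-elev="325"><path d="M286 527l-10-24-12-21-15-20-18-17-18-15-22-13-65-31-16-9-14-12-9-15-5-17 0-23 13-111 2-64-4-61-10-57"/><path d="M483 527l-4-24 1-40 4-46 8-59 6-19 19-35 10-24"/><path d="M527 191l-5 8-4 16-6 11-9 8-14 9-2-2 0-23-22-10-18-11-12-12-4-12 2-11 9-9 11-6 34-10 10-5 8-8 7-10 6-15 3-18 0-4-2-3-9-3-11 0-9 2-9 4-17 16-23 32-6 4-6 2-11-2-11-5-34-33-6-2-4 4-2 10 1 28-1 19 27 28 5 9 3 10-1 14-4 15-5 11 1 4 22 18 24 12 20 3 12-2 10-6 2 0 1 3 9 48 0 21-3 12-17 45-10 40-8 46-4 46"/></g><g data-elev="350"><path d="M251 527l-15-25-20-23-25-18-28-13-32-9-34-3-38 2-42 6"/><path d="M17 285l10-35 9-35 5-34 3-34 1-33-3-33-5-32-7-32"/><path d="M439 261l15-1 7-3 5-4 5-7 3-8 1-12-1-4-27-10-13-2-13 3-12 9-10 13 0 4 19 14z"/><path d="M396 165l7 0 6-1 9-8 4-6-32-19-7-1-4 6-4 17 7 5z"/><path d="M464 131l3 2 10-3 17-10 12-16 3-7-1-4-6-1-8 1-13 7-12 15z"/></g><g data-elev="375"><path d="M217 527l-16-20-22-16-25-11-28-6-29 1-28 6-28 12-24 17"/><path d="M431 246l12 1 9-4 7-8 2-5-1-3-10-2-13 0-14 4-8 6 0 3 3 3z"/></g><g data-elev="400"><path d="M178 527l-13-9-15-7-16-4-16-1-17 1-17 4-17 7-15 9"/></g>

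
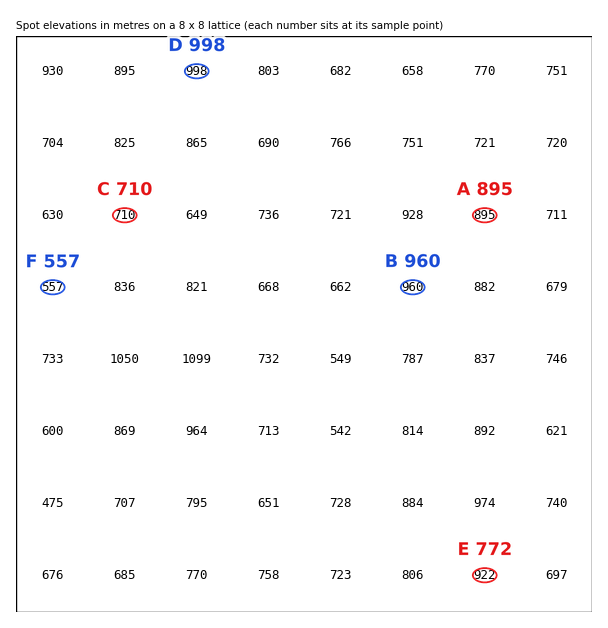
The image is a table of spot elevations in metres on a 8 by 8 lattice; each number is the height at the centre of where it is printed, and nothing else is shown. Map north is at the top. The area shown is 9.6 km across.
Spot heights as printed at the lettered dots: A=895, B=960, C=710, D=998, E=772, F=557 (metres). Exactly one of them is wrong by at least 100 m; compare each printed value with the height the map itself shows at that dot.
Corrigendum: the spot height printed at E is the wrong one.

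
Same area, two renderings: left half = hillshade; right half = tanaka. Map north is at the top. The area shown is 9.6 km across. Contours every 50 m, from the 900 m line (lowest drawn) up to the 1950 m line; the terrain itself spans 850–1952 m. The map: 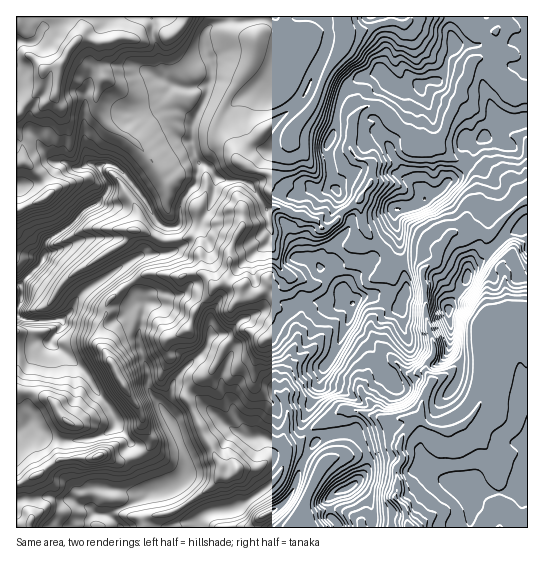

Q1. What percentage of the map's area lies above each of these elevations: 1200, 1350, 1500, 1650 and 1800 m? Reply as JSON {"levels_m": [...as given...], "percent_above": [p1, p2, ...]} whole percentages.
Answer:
{"levels_m": [1200, 1350, 1500, 1650, 1800], "percent_above": [87, 68, 38, 20, 4]}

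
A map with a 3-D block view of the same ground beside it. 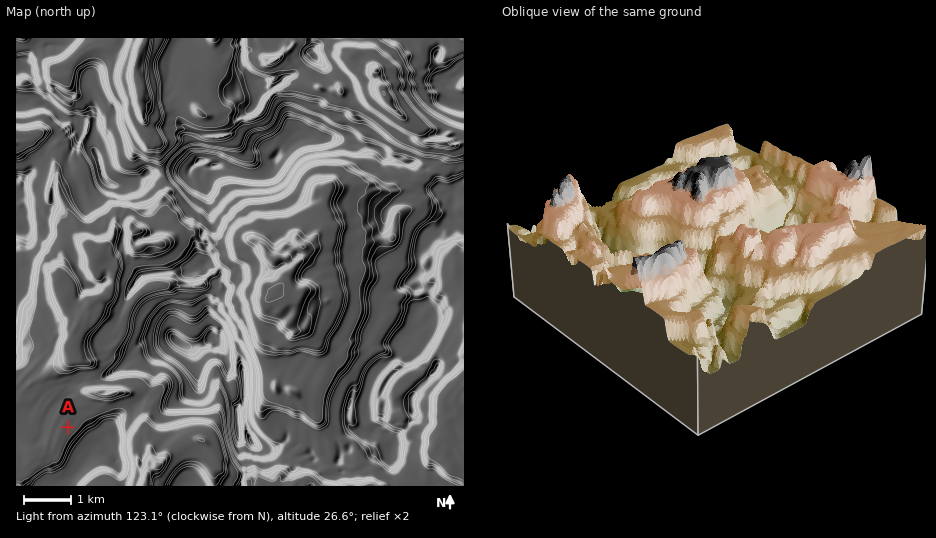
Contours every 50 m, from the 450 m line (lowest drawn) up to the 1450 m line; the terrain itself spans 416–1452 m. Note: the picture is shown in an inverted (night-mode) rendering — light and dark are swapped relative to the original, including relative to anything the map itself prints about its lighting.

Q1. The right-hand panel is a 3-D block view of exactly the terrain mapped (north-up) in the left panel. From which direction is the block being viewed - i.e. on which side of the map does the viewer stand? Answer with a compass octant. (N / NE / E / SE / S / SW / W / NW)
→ NW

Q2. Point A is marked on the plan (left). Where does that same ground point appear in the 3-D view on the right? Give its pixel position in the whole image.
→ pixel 877 225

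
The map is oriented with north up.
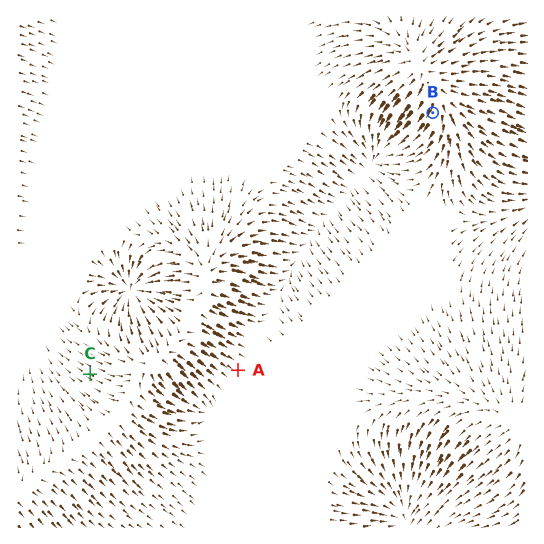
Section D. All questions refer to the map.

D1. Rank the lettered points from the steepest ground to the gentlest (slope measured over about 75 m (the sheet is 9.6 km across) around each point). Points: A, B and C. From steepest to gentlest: B C A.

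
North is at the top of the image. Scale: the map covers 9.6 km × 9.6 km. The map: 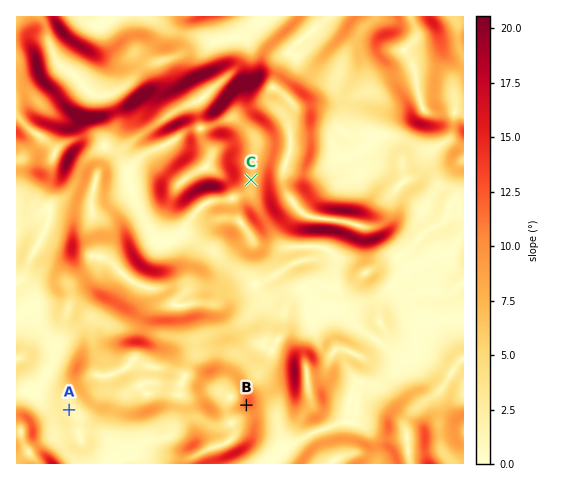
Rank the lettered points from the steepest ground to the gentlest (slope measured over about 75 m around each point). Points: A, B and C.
B C A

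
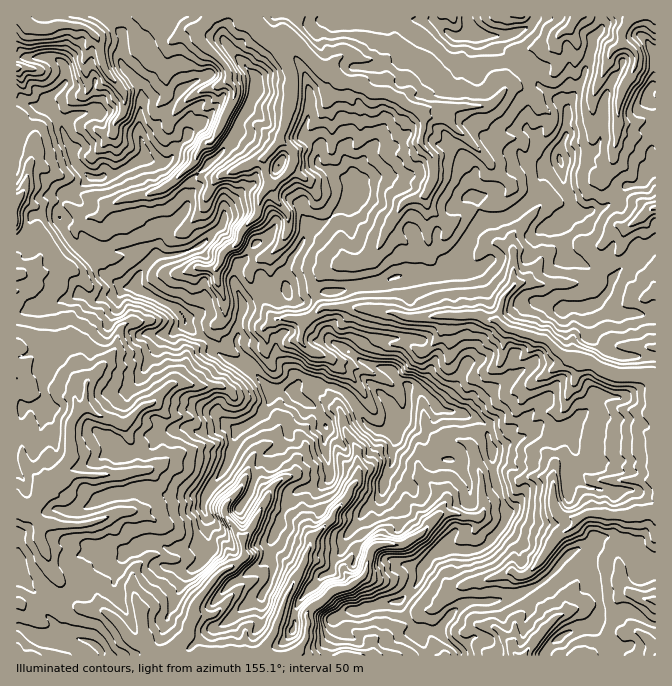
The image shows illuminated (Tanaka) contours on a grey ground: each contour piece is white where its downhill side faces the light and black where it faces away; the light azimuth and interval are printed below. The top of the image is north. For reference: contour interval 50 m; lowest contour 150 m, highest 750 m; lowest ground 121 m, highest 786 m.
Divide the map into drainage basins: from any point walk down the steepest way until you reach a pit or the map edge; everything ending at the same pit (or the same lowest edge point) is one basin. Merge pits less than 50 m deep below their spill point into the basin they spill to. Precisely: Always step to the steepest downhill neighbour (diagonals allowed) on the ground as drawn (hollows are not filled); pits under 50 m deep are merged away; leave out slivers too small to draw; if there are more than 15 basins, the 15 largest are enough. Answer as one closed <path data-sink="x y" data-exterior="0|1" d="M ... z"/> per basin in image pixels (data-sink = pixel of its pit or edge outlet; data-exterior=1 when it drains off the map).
<path data-sink="249 17" data-exterior="1" d="M467 16l-359 0 1 4 14 15-2 28 20 25-2 47 5 13 0 9-29 17-8 0-5 4-12 0-26 15-5 12 0 13 7 17 26 26 8-10 40 2 8 7 0 3-7 7-5 17 4 4 35 17 9 9 2 8 6 6 15 8 10 14 28 15 1-8-10-17 2-18 5-13 0-7 12-9 5-2 18 2 9-5 5 8 12 2 16-8 14 0 21-7 20-2 22-8 43 0 8-3 13-16 12-25 9-9 26-5 14-9 12-12 4-5 1-12 5-8 17-10-2-10 7-17 2-15-2-13-28-24-4-10-14-14-16-6-6-6-3-11-20-2-7-12z"/><path data-sink="655 395" data-exterior="1" d="M560 163l-16 9-5 8-1 12-16 17-14 9-26 5-9 9-19 35-9 7-48 2-22 8-20 2-21 7-14 0-16 8-12-2-5-8-9 5-18-2-8 4-9 7-7 38 10 17 0 7 8 5 16 19 22 0 2 2 0-5 6-4 32 2 12 5 9 9 15 26 9 5 13 0 5-7 9-3 2-4 3-15-1-14 2 0 15 5 15 16 35 9 11 7 2 13 5 12 0 22 15 43-7 13-16 18-13 5-15 0-13-3-16 12-7 10-3 14-19 18 4 12 15 20 7-5 15 2 11-17 11-10 10-3 23 0 42-15 33-33 19-7 10-8 13 0 17 5 5 5 9 22 13 0 0-255-41-1-8-3-9-8 11-13 4-12-33-15-16-5-5-33 19-12-14-26z"/><path data-sink="17 507" data-exterior="1" d="M135 251l-35 0-7 9 12 16 19 11-6 7-13 2-5 3-8 0-8-5-6 0-8 5-6 0-19 9-29 4 0 260 20 22 3 6 0 7 9 11 5-11 17-16 14-5 5-11 13-11 13-3 12-8 20-9 12 0 11 5 22-1 10-5 6-6-2-10 2-9-5-11 1-9 25-38 7-28 21-13 6-6 10-21-7-5-12-16-37-18-10-14-15-8-6-6-2-8-9-9-35-17-4-4 2-10 10-14 0-3-8-7z"/><path data-sink="169 655" data-exterior="1" d="M322 384l-22 0-6 4 0 5-2-2-18 0-11 22-6 6-21 13-7 28-25 38-1 9 5 11-2 6 2 13-6 6-10 5-15 1-7 0-11-5-12 0-20 9-12 8-13 3-13 11-5 11-14 5-21 21 0 6 5 6 4 13 4 4 5-2 21 2 11 7 3 8 225 0 9-22-2-16 3-2 10-5 11 0 26-8 16-2 18-17 3-14 7-10 29-29 5 0 7-4 4-9 0-10-4-8 0-17-10-18-5-6-22 0-4-3-5-19-9-9-7-4-7 0-6 4-2 3-15 0-11-8-13-23-9-9z"/><path data-sink="632 17" data-exterior="1" d="M655 16l-54 1 0 13-8 8 0 10-9 27-16 30-2 30-7 17 5 35 13 26 10 0 5-4 15-3 11-8 9-12 17-5 9-13-2-8 2-12-2-41 2-2-5-10 1-5 7-3z"/><path data-sink="20 17" data-exterior="1" d="M107 16l-91 1 0 40 36 1 8 3 6 7-2 15-18 17 0 5 15 18 3 14 9 13 0 7 3 6 16 15 23-4 29-17 0-9-5-13 2-47-20-25 2-28z"/><path data-sink="524 655" data-exterior="1" d="M580 549l-10 4-28 30-8 5-39 13-23 0-10 3-18 18-5 10 2 3 19 21 84 0 3-7 20-16 27-7 5-9 2-10-12-40z"/><path data-sink="17 275" data-exterior="1" d="M57 214l-22 0-4 4-3 14-8 7-4 1 1 71 28-3 19-9 6 0 8-5 6 0 8 5 8 0 5-3 10 0 9-8 0-2-19-10-36-36z"/><path data-sink="655 208" data-exterior="1" d="M655 169l-3 0-5 5-3 7-17 5-9 12-11 8-15 3-5 4-8 0-19 11-1 9 4 9 1 16 16 5 34 15 20-20 20-14 2-2z"/><path data-sink="17 200" data-exterior="1" d="M47 108l-7 0-7 7-17 27 1 97 3 0 8-7 3-14 4-4 22 0 1 2 1-11 5-12 18-9 9-7-15-14-3-6 0-7-9-13-3-14-8-11z"/><path data-sink="575 17" data-exterior="1" d="M600 16l-65 0-1 4-7 8-15 6-15 2 1 11 6 6 16 6 14 14 4 10 16 15 5 1 8 10 17-34 9-27 0-10 8-8z"/><path data-sink="655 600" data-exterior="1" d="M612 538l-13 0-10 8-10 2 10 19 10 31 2 12-3 10 4-2 12 0 10-7 6 0 15 10 10 3 1-52-12-1-10-23-9-7z"/><path data-sink="344 655" data-exterior="1" d="M398 601l-21 3-19 7-11 0-10 5-3 2 2 16-5 8-3 13 97 1 1-8-13-23-10-11z"/><path data-sink="655 292" data-exterior="1" d="M655 243l-21 15-18 15-5 9-2 8-10 14 16 10 41-1z"/><path data-sink="655 655" data-exterior="1" d="M630 611l-6 0-10 7-12 0-11 9 7 5 10 15 2 9 45 0 1-31-11-4z"/>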